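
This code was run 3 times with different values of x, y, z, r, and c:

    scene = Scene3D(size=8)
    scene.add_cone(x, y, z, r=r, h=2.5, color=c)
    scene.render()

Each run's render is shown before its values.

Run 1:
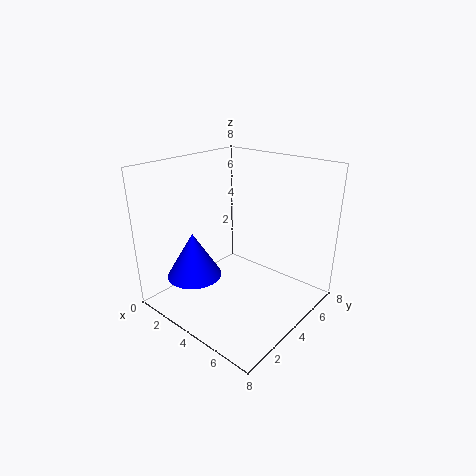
x = 2.5, y = 2, z = 2, r = 1.5, c = 'blue'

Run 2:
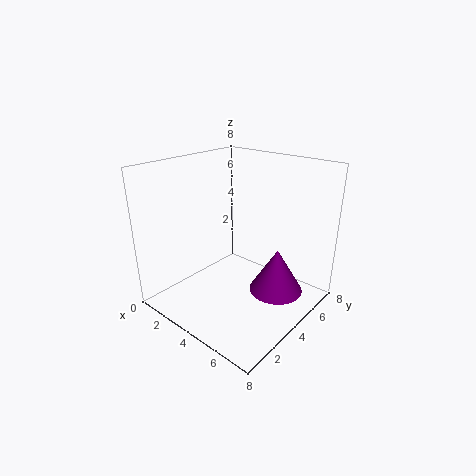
x = 6, y = 5, z = 1, r = 1.5, c = 'purple'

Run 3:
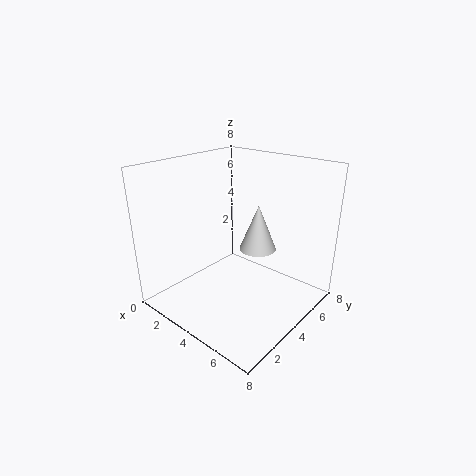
x = 5, y = 4.5, z = 3.5, r = 1, c = 'lightgray'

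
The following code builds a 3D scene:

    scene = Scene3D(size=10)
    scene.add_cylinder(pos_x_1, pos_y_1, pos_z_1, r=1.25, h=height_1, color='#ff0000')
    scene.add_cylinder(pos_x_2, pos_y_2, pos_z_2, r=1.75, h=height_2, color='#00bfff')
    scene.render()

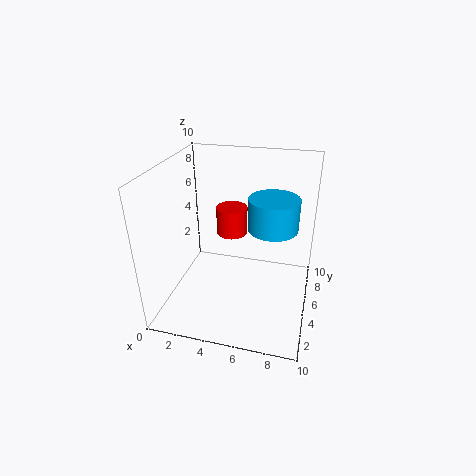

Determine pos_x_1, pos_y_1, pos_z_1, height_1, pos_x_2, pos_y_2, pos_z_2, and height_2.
pos_x_1 = 3.5; pos_y_1 = 8.75; pos_z_1 = 3.25; height_1 = 2.25; pos_x_2 = 7.25; pos_y_2 = 6; pos_z_2 = 5.5; height_2 = 2.25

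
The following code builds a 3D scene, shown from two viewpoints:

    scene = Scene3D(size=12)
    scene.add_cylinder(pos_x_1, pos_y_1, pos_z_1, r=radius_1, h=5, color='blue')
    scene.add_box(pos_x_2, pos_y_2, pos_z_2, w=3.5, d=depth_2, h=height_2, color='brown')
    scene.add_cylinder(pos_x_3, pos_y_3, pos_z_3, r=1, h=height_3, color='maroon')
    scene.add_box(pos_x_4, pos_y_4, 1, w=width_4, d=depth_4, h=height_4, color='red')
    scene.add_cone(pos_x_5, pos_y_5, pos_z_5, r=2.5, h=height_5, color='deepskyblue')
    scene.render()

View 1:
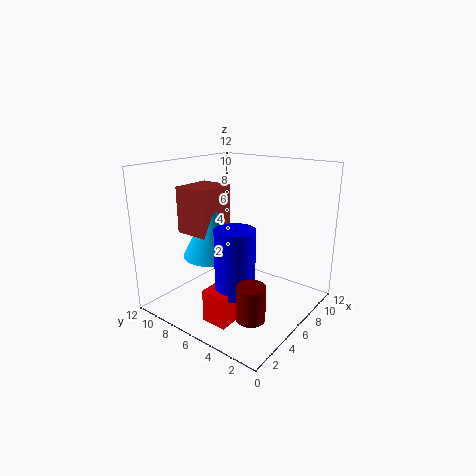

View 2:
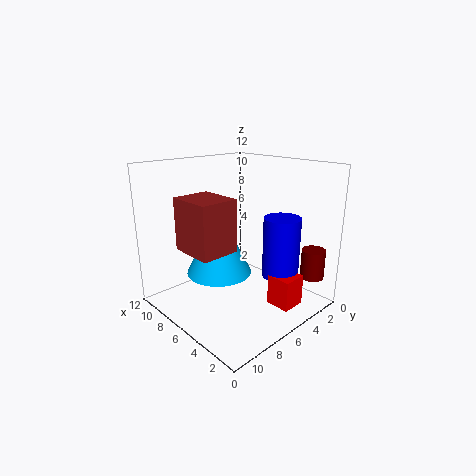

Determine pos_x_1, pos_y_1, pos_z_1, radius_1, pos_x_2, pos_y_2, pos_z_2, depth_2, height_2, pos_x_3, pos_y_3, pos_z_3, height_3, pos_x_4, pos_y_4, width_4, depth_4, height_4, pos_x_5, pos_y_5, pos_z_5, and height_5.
pos_x_1 = 3; pos_y_1 = 4; pos_z_1 = 3; radius_1 = 1.5; pos_x_2 = 4; pos_y_2 = 8; pos_z_2 = 6; depth_2 = 3; height_2 = 4; pos_x_3 = 1.5; pos_y_3 = 1.5; pos_z_3 = 2.5; height_3 = 2.5; pos_x_4 = 1; pos_y_4 = 3.5; width_4 = 2; depth_4 = 2; height_4 = 2.5; pos_x_5 = 5.5; pos_y_5 = 8.5; pos_z_5 = 4; height_5 = 5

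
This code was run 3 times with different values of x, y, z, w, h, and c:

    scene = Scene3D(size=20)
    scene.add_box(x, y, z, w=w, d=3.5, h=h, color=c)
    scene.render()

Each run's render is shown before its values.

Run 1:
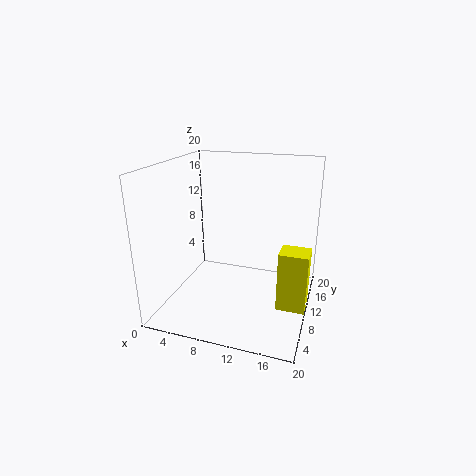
x = 16, y = 8.5, z = 0.5, w = 4, h = 8.5, c = 'yellow'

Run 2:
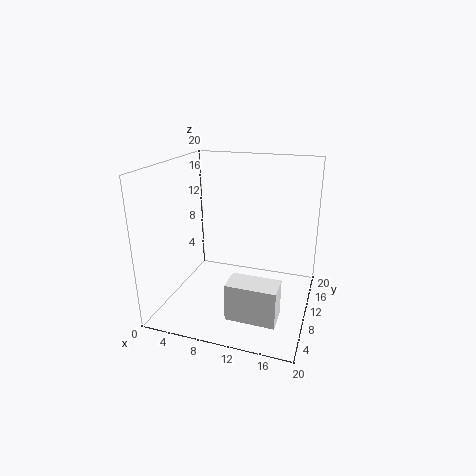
x = 10.5, y = 3, z = 1.5, w = 6.5, h = 5, c = 'white'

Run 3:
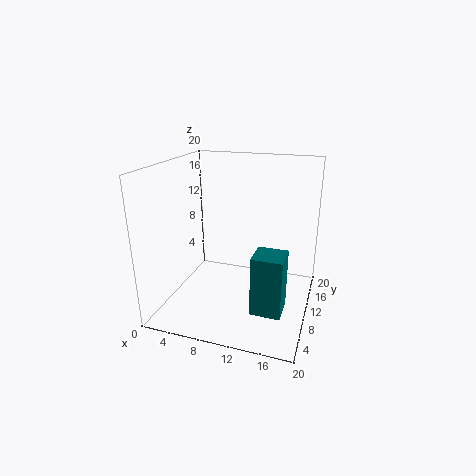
x = 14.5, y = 0.5, z = 5, w = 3.5, h = 7, c = 'teal'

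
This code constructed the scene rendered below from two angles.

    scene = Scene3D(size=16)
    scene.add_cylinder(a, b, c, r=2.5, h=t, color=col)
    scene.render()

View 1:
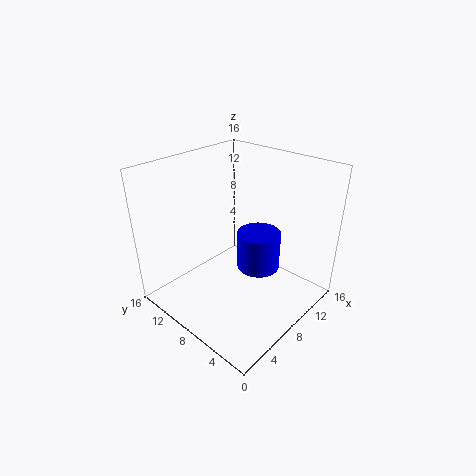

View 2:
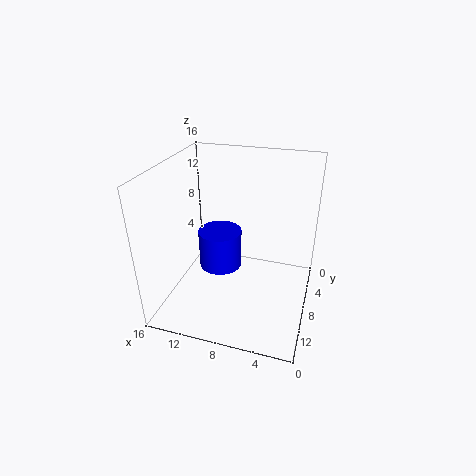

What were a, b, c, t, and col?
a = 10.5; b = 7; c = 3.5; t = 4.5; col = 'blue'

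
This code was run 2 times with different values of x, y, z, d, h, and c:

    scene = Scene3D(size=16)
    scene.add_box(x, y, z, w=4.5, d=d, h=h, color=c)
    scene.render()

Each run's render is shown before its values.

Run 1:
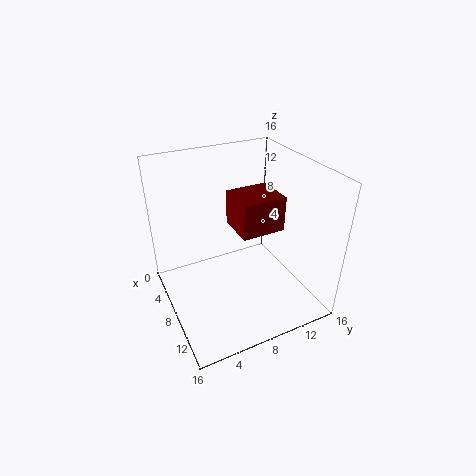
x = 5; y = 8; z = 8.5; d = 5; h = 4; c = 'maroon'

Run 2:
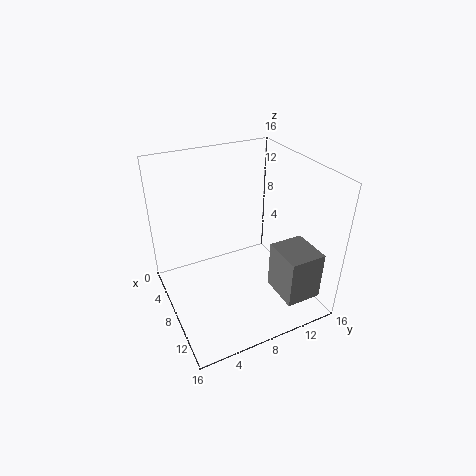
x = 10; y = 11; z = 2; d = 4; h = 5.5; c = 'gray'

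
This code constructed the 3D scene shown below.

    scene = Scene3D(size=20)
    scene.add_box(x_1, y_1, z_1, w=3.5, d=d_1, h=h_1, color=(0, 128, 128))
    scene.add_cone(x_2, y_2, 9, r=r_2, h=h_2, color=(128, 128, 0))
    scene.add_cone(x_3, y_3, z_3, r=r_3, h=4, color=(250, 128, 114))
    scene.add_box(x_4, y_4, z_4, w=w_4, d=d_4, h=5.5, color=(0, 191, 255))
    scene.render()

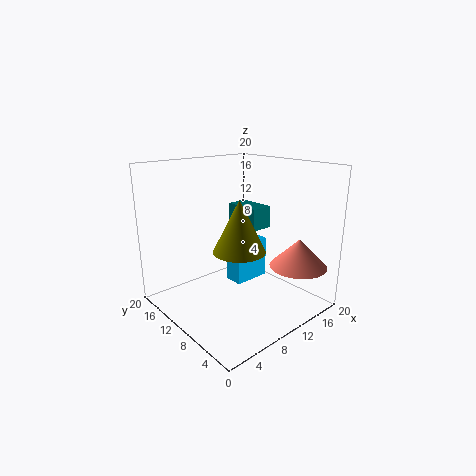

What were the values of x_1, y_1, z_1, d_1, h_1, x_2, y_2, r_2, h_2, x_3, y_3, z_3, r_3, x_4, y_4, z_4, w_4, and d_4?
x_1 = 15.5; y_1 = 12.5; z_1 = 9; d_1 = 6; h_1 = 3.5; x_2 = 8.5; y_2 = 8; r_2 = 3.5; h_2 = 7; x_3 = 16; y_3 = 4; z_3 = 6; r_3 = 4; x_4 = 8; y_4 = 7.5; z_4 = 4.5; w_4 = 5; d_4 = 2.5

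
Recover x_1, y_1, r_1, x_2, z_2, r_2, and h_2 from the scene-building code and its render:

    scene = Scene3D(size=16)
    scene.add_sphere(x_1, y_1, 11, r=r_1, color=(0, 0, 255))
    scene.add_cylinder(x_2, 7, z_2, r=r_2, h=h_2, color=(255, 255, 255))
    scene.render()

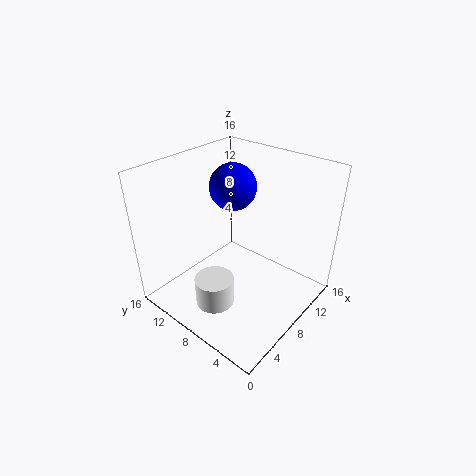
x_1 = 13, y_1 = 13, r_1 = 3, x_2 = 3, z_2 = 3, r_2 = 2, h_2 = 3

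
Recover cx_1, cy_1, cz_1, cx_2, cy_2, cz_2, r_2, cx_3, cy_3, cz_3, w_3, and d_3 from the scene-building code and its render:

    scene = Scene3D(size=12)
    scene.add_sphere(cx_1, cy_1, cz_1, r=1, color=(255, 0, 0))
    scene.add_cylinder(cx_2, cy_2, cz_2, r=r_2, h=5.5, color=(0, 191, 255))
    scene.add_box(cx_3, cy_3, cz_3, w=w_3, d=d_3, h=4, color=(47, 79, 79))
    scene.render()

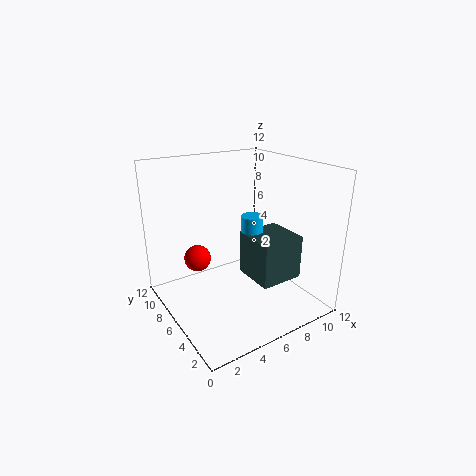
cx_1 = 2, cy_1 = 5.5, cz_1 = 5.5, cx_2 = 8.5, cy_2 = 7.5, cz_2 = 1.5, r_2 = 1, cx_3 = 7.5, cy_3 = 4, cz_3 = 1.5, w_3 = 4, d_3 = 4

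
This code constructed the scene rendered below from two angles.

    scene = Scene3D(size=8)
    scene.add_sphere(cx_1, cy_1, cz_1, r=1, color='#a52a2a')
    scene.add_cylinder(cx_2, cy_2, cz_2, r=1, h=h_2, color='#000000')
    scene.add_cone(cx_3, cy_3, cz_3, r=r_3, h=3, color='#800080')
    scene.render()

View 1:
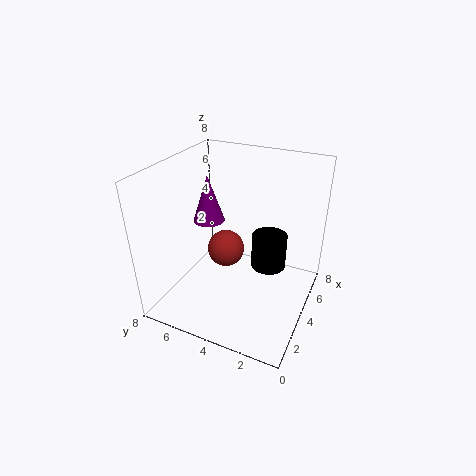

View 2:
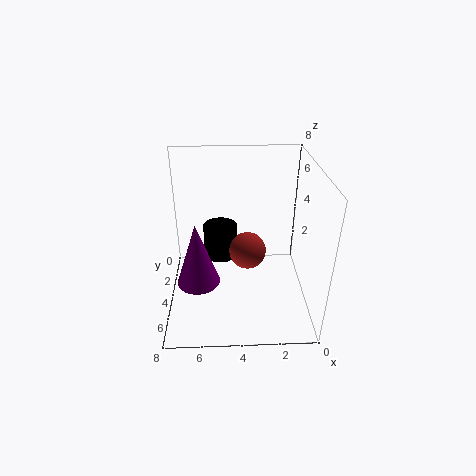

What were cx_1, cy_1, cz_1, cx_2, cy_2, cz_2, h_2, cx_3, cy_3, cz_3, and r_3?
cx_1 = 3.5, cy_1 = 4.5, cz_1 = 3.5, cx_2 = 5, cy_2 = 2.5, cz_2 = 2, h_2 = 2, cx_3 = 6, cy_3 = 7, cz_3 = 3.5, r_3 = 1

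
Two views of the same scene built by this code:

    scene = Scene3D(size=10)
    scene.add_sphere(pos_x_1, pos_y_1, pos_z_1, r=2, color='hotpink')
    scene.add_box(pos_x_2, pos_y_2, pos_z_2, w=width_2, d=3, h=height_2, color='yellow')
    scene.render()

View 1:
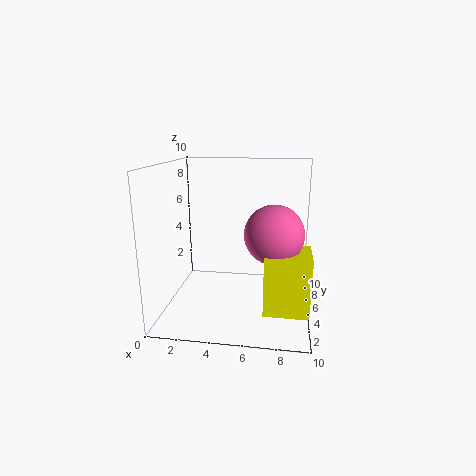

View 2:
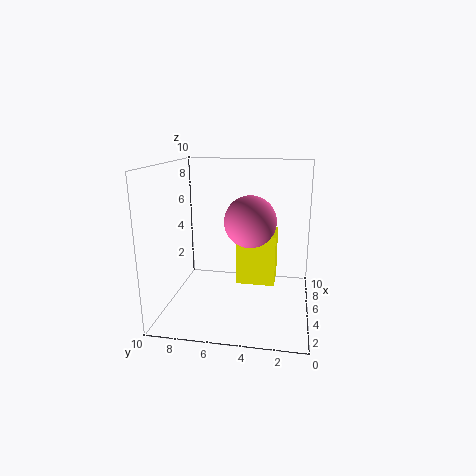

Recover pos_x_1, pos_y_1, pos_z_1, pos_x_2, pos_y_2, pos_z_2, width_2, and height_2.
pos_x_1 = 7.5
pos_y_1 = 4.5
pos_z_1 = 5.5
pos_x_2 = 7
pos_y_2 = 2.5
pos_z_2 = 0.5
width_2 = 3
height_2 = 4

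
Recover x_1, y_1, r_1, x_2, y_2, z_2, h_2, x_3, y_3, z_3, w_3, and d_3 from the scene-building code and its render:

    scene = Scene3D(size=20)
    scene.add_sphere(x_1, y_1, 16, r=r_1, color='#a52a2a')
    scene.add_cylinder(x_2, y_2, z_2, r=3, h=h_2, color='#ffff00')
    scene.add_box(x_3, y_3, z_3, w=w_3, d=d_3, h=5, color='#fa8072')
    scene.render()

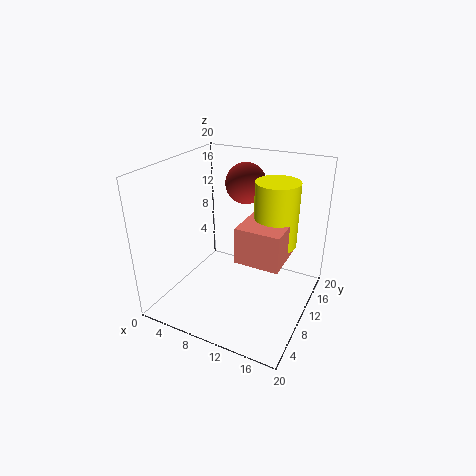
x_1 = 8.5, y_1 = 15.5, r_1 = 3, x_2 = 14.5, y_2 = 12.5, z_2 = 9, h_2 = 9, x_3 = 11, y_3 = 7, z_3 = 8, w_3 = 6, d_3 = 6.5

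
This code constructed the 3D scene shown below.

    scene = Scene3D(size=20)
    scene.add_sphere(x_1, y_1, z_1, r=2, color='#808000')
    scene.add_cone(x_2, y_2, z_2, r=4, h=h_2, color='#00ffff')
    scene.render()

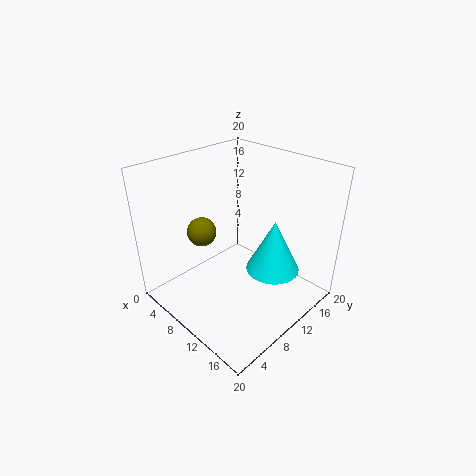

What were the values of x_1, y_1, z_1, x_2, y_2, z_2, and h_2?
x_1 = 6.5
y_1 = 6.5
z_1 = 11
x_2 = 12.5
y_2 = 15
z_2 = 3.5
h_2 = 8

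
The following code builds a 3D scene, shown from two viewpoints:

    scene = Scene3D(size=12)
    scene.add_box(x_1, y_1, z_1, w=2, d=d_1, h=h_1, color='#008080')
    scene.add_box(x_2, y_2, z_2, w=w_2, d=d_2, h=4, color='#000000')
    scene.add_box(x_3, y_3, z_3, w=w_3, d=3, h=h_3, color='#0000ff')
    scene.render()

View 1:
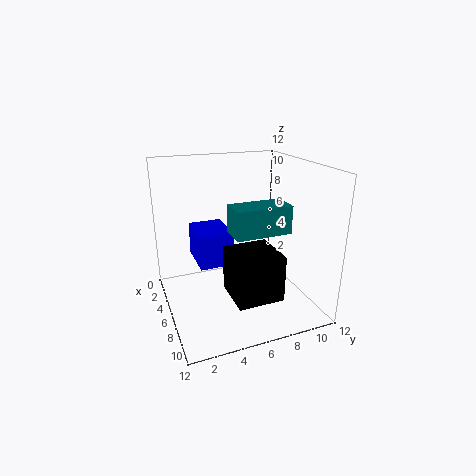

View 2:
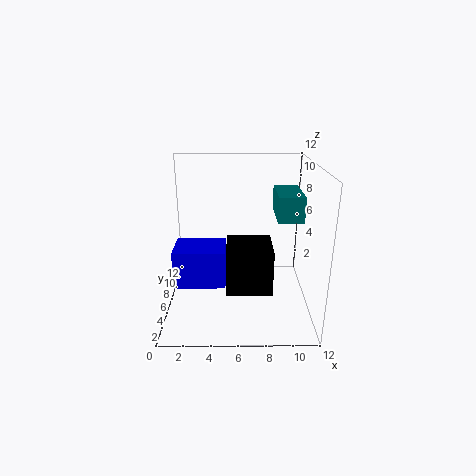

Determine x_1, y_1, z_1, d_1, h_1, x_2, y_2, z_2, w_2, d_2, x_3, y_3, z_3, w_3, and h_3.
x_1 = 9; y_1 = 4; z_1 = 8; d_1 = 4; h_1 = 2; x_2 = 5; y_2 = 5; z_2 = 1; w_2 = 4; d_2 = 4; x_3 = 1; y_3 = 3; z_3 = 3; w_3 = 4; h_3 = 3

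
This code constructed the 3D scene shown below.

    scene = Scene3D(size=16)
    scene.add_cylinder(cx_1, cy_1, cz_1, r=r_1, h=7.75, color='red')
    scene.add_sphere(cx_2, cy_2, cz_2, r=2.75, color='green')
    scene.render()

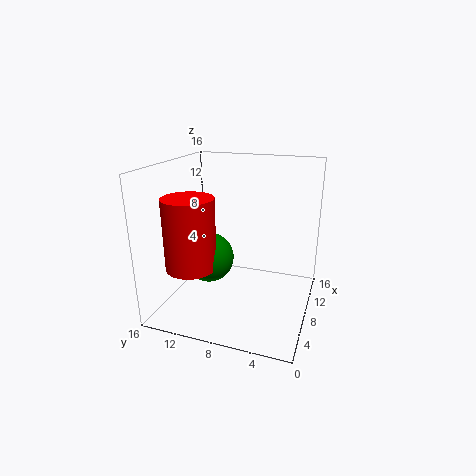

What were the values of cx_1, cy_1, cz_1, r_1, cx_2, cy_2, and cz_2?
cx_1 = 4.75, cy_1 = 12.25, cz_1 = 5.25, r_1 = 2.75, cx_2 = 6.75, cy_2 = 11, cz_2 = 5.75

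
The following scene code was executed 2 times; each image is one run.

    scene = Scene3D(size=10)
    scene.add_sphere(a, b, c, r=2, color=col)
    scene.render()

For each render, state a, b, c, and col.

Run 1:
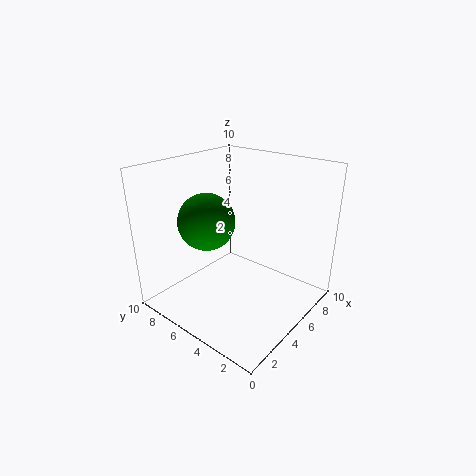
a = 4
b = 7
c = 6
col = 'green'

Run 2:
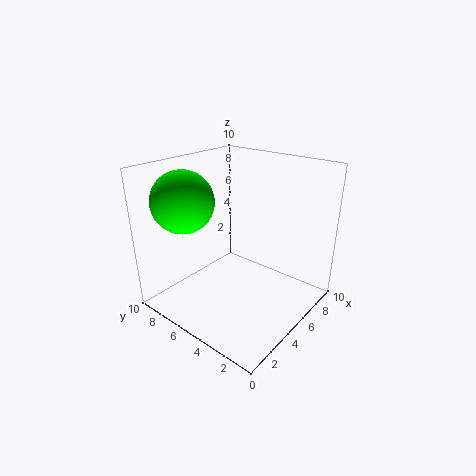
a = 2
b = 7
c = 8
col = 'lime'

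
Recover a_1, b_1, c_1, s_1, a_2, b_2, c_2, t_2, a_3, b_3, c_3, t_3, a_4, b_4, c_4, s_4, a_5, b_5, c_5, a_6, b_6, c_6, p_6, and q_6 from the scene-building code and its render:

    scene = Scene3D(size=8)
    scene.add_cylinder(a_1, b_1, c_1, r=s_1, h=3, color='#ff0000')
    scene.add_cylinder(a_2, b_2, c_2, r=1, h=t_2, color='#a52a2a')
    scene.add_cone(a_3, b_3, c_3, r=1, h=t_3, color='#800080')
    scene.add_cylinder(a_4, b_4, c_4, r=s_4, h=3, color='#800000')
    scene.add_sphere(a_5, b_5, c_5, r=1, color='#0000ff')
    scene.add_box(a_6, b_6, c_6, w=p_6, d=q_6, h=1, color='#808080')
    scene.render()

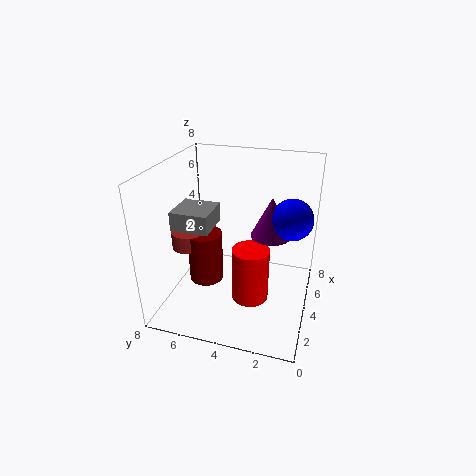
a_1 = 3
b_1 = 3
c_1 = 1
s_1 = 1
a_2 = 4
b_2 = 7
c_2 = 3
t_2 = 1
a_3 = 3
b_3 = 2
c_3 = 5
t_3 = 2
a_4 = 4
b_4 = 6
c_4 = 1
s_4 = 1
a_5 = 3
b_5 = 1
c_5 = 6
a_6 = 2
b_6 = 5
c_6 = 5
p_6 = 2
q_6 = 2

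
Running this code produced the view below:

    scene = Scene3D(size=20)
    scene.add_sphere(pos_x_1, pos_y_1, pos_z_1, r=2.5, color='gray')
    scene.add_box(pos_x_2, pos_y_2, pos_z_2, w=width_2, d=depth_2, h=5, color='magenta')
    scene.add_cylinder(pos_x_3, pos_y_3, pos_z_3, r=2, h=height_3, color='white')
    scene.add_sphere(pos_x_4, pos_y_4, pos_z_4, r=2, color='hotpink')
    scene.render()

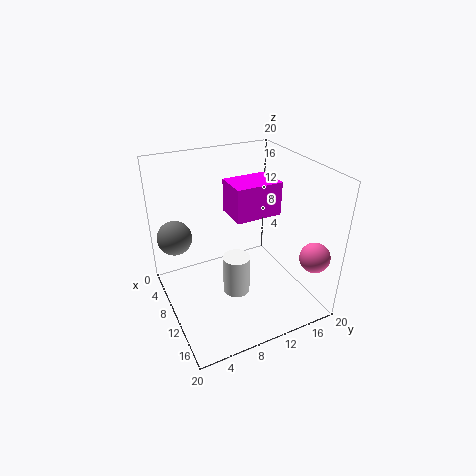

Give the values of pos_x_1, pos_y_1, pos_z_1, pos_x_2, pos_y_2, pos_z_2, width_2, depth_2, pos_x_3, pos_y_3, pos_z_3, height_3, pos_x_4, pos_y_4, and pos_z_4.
pos_x_1 = 4.5
pos_y_1 = 2.5
pos_z_1 = 9
pos_x_2 = 4
pos_y_2 = 10.5
pos_z_2 = 11.5
width_2 = 5
depth_2 = 7
pos_x_3 = 9.5
pos_y_3 = 10
pos_z_3 = 0.5
height_3 = 6
pos_x_4 = 17.5
pos_y_4 = 17.5
pos_z_4 = 9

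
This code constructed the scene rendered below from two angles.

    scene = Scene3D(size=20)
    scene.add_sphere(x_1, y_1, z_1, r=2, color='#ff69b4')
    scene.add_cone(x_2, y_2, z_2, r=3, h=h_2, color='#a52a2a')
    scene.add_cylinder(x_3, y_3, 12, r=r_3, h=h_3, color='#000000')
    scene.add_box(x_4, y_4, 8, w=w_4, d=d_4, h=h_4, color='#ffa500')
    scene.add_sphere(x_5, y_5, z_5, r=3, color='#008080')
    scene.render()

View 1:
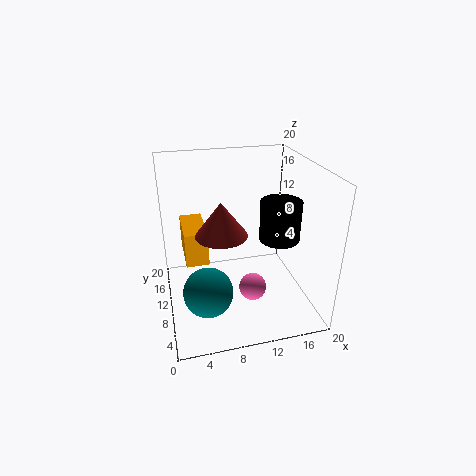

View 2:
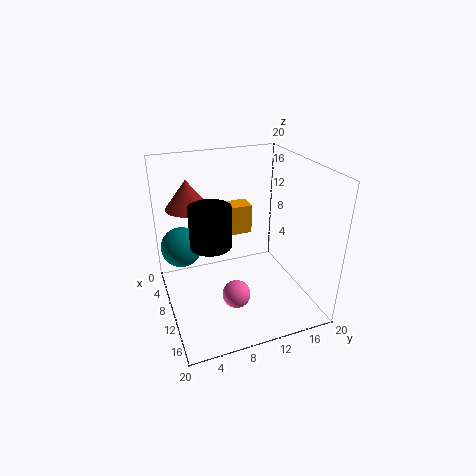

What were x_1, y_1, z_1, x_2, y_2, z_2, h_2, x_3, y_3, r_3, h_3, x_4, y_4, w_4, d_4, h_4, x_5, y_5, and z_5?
x_1 = 12
y_1 = 9
z_1 = 2
x_2 = 6.5
y_2 = 4
z_2 = 14
h_2 = 4
x_3 = 14
y_3 = 5
r_3 = 2.5
h_3 = 5
x_4 = 2.5
y_4 = 7.5
w_4 = 3
d_4 = 6.5
h_4 = 4.5
x_5 = 4.5
y_5 = 3
z_5 = 7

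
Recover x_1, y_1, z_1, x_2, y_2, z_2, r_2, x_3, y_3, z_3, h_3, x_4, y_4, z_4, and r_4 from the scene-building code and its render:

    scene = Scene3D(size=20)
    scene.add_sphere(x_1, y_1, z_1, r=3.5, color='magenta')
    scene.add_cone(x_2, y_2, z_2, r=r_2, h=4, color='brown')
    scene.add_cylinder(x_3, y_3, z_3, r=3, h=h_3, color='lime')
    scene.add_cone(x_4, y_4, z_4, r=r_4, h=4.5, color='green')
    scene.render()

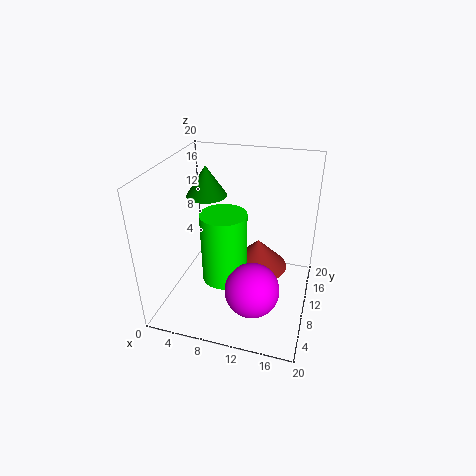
x_1 = 13.5, y_1 = 4.5, z_1 = 6, x_2 = 13, y_2 = 9.5, z_2 = 6.5, r_2 = 4, x_3 = 9, y_3 = 7, z_3 = 5.5, h_3 = 9.5, x_4 = 4, y_4 = 14, z_4 = 14, r_4 = 3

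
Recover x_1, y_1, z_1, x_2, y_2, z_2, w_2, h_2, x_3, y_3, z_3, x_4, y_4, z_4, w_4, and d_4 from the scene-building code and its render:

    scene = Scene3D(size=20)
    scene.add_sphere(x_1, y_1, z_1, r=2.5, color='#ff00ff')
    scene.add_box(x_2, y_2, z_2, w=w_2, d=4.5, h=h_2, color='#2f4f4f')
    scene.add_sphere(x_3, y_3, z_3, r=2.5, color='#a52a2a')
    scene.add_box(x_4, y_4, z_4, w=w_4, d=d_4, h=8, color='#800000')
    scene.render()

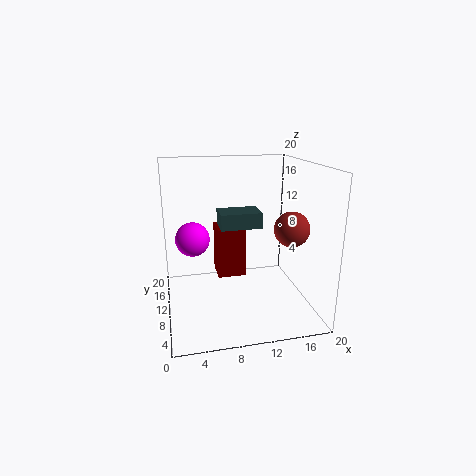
x_1 = 4, y_1 = 13.5, z_1 = 9, x_2 = 8.5, y_2 = 14.5, z_2 = 9.5, w_2 = 6.5, h_2 = 2.5, x_3 = 17.5, y_3 = 9, z_3 = 11, x_4 = 8, y_4 = 15, z_4 = 1.5, w_4 = 4.5, d_4 = 4.5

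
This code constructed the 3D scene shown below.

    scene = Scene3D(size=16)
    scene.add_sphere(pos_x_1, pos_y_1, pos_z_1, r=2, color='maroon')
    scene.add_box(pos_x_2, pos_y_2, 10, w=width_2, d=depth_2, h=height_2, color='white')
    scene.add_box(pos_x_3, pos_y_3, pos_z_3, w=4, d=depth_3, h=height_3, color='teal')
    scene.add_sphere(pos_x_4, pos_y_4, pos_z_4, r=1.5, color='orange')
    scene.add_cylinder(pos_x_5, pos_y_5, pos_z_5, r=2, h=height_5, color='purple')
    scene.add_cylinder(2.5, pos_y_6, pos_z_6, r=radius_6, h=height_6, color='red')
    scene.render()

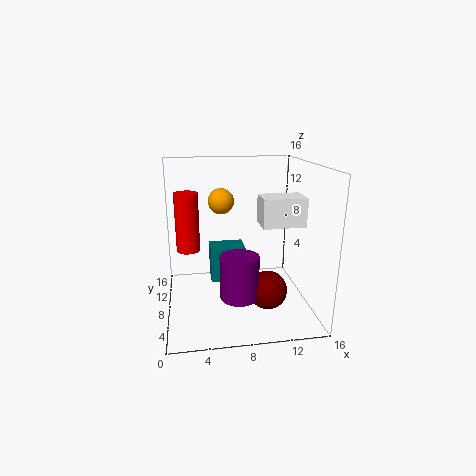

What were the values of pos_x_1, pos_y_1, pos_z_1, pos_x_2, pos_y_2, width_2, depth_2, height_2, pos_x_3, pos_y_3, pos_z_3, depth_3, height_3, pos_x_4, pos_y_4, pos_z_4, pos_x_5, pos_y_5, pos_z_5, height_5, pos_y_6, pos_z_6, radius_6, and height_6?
pos_x_1 = 10.5
pos_y_1 = 4
pos_z_1 = 3.5
pos_x_2 = 10
pos_y_2 = 4.5
width_2 = 4.5
depth_2 = 3
height_2 = 3
pos_x_3 = 5
pos_y_3 = 8.5
pos_z_3 = 2.5
depth_3 = 3
height_3 = 4
pos_x_4 = 6.5
pos_y_4 = 11
pos_z_4 = 11.5
pos_x_5 = 7.5
pos_y_5 = 4
pos_z_5 = 3
height_5 = 4.5
pos_y_6 = 14
pos_z_6 = 4.5
radius_6 = 1.5
height_6 = 7.5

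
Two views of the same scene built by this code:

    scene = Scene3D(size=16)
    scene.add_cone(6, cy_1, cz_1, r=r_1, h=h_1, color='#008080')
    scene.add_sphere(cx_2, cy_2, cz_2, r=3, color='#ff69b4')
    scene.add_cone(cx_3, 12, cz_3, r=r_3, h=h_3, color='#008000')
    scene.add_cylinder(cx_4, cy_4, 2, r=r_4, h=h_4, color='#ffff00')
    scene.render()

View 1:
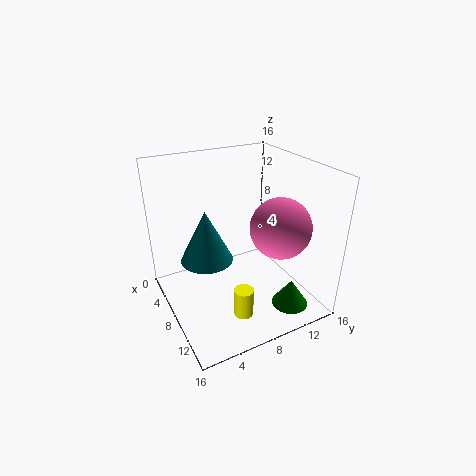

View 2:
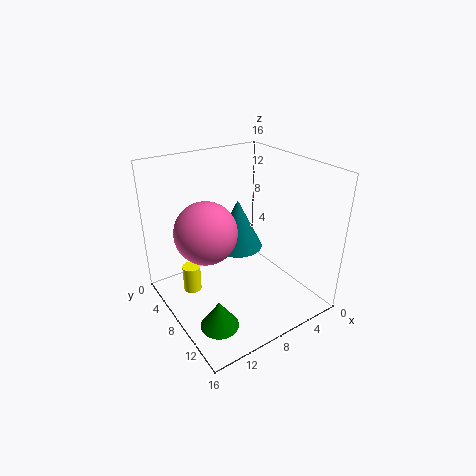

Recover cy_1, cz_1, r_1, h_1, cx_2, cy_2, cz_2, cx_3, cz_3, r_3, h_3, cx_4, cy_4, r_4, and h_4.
cy_1 = 5, cz_1 = 5, r_1 = 3, h_1 = 6, cx_2 = 13, cy_2 = 10, cz_2 = 11, cx_3 = 13, cz_3 = 1, r_3 = 2, h_3 = 3, cx_4 = 13, cy_4 = 6, r_4 = 1, h_4 = 3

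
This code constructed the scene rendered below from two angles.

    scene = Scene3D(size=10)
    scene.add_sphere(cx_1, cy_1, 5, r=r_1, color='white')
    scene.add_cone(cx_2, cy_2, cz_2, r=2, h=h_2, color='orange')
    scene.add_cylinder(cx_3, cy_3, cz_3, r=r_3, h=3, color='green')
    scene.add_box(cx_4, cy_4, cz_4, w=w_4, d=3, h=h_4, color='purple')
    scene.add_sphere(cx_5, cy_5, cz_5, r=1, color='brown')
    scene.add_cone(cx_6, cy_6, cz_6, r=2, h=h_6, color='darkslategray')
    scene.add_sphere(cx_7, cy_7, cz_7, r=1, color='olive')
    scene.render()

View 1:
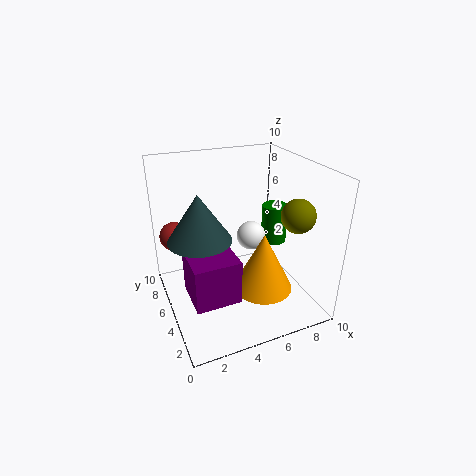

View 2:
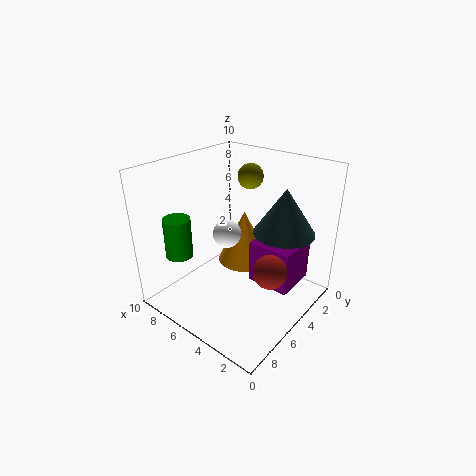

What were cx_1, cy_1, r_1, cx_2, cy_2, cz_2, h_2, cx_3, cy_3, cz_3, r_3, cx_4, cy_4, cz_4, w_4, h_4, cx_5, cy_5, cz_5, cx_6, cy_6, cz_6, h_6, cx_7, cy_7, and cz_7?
cx_1 = 6
cy_1 = 5
r_1 = 1
cx_2 = 6
cy_2 = 3
cz_2 = 2
h_2 = 4
cx_3 = 9
cy_3 = 7
cz_3 = 3
r_3 = 1
cx_4 = 1
cy_4 = 2
cz_4 = 2
w_4 = 3
h_4 = 3
cx_5 = 1
cy_5 = 7
cz_5 = 5
cx_6 = 2
cy_6 = 4
cz_6 = 6
h_6 = 3
cx_7 = 7
cy_7 = 1
cz_7 = 8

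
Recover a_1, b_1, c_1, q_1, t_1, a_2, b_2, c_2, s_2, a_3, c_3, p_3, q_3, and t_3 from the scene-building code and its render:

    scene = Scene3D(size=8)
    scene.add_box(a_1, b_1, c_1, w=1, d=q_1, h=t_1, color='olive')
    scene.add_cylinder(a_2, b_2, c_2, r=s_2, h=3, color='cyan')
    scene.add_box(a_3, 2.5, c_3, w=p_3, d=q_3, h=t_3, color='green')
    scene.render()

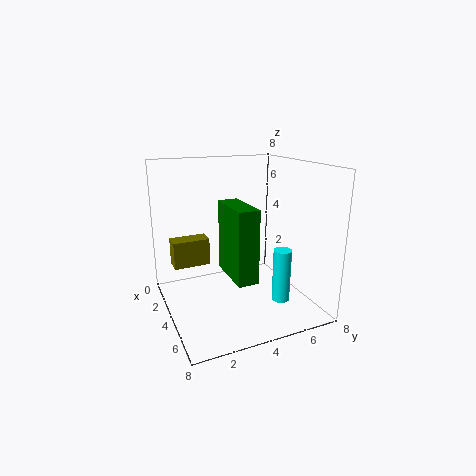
a_1 = 2.5
b_1 = 0.5
c_1 = 2.5
q_1 = 2
t_1 = 1.5
a_2 = 5.5
b_2 = 6
c_2 = 0.5
s_2 = 0.5
a_3 = 5
c_3 = 3
p_3 = 2.5
q_3 = 1
t_3 = 3.5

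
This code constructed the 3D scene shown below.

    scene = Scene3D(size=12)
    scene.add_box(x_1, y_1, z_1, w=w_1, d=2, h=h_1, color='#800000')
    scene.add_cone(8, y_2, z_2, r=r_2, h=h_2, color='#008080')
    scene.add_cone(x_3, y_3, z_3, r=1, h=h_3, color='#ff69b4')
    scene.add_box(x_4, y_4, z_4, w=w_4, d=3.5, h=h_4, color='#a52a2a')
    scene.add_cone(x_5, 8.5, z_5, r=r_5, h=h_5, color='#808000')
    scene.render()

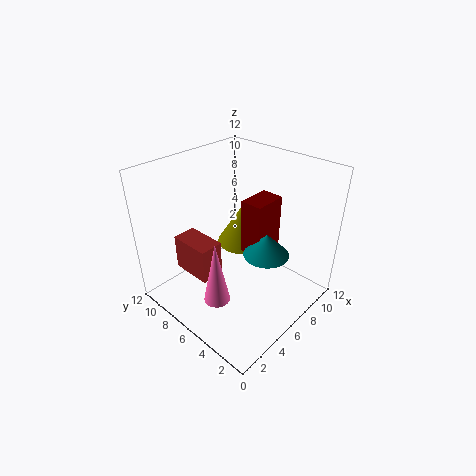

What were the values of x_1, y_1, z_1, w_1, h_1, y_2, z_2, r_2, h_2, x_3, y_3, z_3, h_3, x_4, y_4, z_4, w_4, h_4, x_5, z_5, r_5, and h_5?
x_1 = 7.5, y_1 = 5, z_1 = 3.5, w_1 = 3, h_1 = 5, y_2 = 4.5, z_2 = 4, r_2 = 2, h_2 = 2, x_3 = 2, y_3 = 4.5, z_3 = 3, h_3 = 5, x_4 = 2.5, y_4 = 6.5, z_4 = 3, w_4 = 2, h_4 = 3, x_5 = 9.5, z_5 = 3, r_5 = 2.5, h_5 = 4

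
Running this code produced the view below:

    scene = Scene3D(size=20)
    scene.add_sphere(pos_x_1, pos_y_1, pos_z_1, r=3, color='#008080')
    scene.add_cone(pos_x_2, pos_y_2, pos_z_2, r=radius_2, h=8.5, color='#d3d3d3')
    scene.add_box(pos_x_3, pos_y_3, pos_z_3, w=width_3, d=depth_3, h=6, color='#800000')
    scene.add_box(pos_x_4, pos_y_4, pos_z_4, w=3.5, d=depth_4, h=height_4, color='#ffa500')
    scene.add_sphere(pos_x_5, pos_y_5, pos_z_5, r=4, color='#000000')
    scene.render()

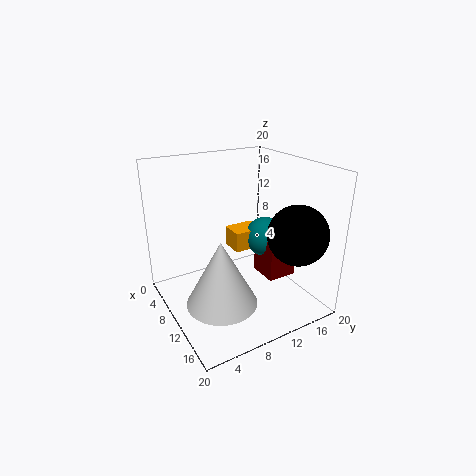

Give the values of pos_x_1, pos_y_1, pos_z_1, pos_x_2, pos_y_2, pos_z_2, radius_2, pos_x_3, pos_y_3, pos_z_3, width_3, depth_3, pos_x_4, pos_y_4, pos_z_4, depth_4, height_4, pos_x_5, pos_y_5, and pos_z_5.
pos_x_1 = 8, pos_y_1 = 16, pos_z_1 = 8, pos_x_2 = 14.5, pos_y_2 = 5, pos_z_2 = 4, radius_2 = 4.5, pos_x_3 = 7.5, pos_y_3 = 14.5, pos_z_3 = 2.5, width_3 = 4.5, depth_3 = 4.5, pos_x_4 = 4.5, pos_y_4 = 11, pos_z_4 = 6.5, depth_4 = 4.5, height_4 = 3, pos_x_5 = 16, pos_y_5 = 15.5, pos_z_5 = 11.5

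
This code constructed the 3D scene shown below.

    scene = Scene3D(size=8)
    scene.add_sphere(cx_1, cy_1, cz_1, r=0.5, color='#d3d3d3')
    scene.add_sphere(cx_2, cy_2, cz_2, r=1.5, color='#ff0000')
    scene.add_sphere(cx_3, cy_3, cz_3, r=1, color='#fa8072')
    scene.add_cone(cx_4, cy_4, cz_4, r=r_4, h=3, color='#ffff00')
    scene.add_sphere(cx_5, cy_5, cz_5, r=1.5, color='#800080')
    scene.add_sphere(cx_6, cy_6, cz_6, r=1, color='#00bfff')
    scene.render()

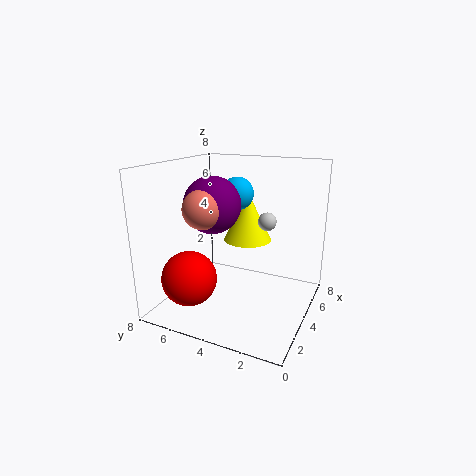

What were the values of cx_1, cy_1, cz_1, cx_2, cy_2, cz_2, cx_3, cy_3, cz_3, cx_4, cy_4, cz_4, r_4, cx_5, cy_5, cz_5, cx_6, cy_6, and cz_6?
cx_1 = 4.5, cy_1 = 2.5, cz_1 = 5, cx_2 = 2, cy_2 = 6, cz_2 = 2, cx_3 = 2, cy_3 = 5, cz_3 = 6, cx_4 = 6.5, cy_4 = 4.5, cz_4 = 3, r_4 = 1.5, cx_5 = 3, cy_5 = 5, cz_5 = 6, cx_6 = 6, cy_6 = 5, cz_6 = 6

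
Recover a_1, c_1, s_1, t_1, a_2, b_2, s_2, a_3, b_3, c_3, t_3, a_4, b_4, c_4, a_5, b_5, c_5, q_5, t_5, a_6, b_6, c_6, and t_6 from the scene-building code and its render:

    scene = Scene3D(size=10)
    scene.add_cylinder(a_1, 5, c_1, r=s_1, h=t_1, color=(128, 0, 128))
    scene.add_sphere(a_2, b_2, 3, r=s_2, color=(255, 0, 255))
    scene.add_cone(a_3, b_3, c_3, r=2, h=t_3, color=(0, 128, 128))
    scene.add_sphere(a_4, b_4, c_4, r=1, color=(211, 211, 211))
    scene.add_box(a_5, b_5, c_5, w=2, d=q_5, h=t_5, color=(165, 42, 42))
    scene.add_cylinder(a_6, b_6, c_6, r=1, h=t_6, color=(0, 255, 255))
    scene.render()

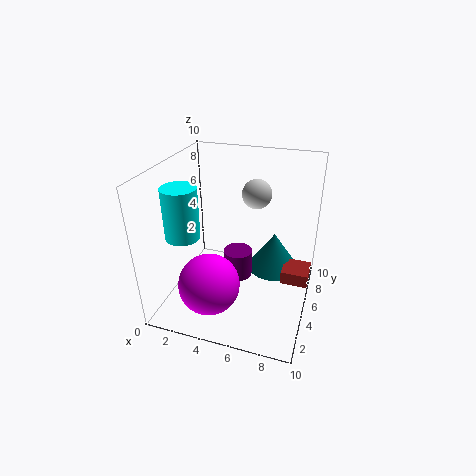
a_1 = 5; c_1 = 2; s_1 = 1; t_1 = 2; a_2 = 4; b_2 = 2; s_2 = 2; a_3 = 7; b_3 = 8; c_3 = 1; t_3 = 3; a_4 = 6; b_4 = 6; c_4 = 8; a_5 = 8; b_5 = 6; c_5 = 1; q_5 = 2; t_5 = 1; a_6 = 3; b_6 = 1; c_6 = 7; t_6 = 3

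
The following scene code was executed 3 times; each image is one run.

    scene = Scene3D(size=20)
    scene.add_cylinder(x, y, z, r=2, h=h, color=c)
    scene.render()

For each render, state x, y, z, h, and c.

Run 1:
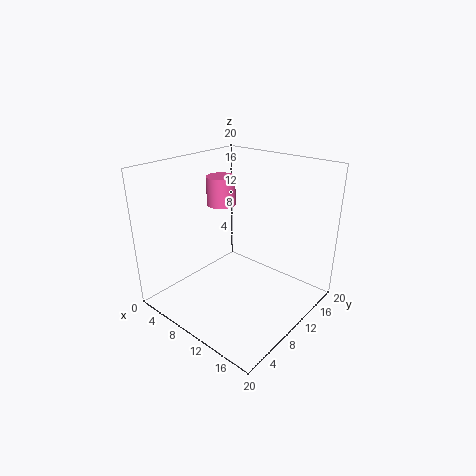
x = 6.5, y = 10.5, z = 14, h = 4, c = 'hotpink'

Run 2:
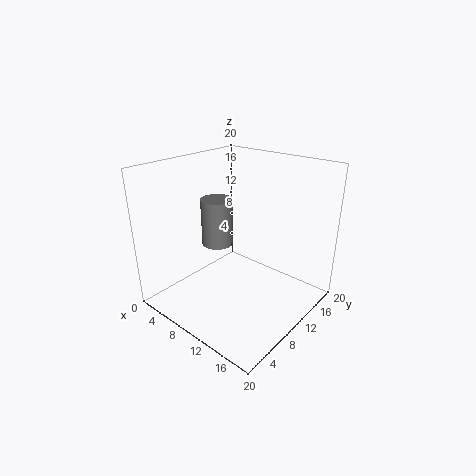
x = 9.5, y = 6.5, z = 10.5, h = 6, c = 'gray'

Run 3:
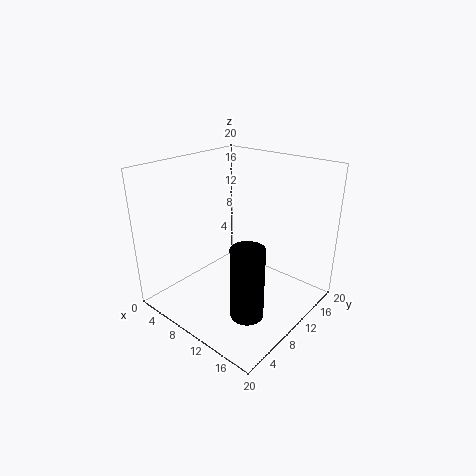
x = 16.5, y = 4, z = 4, h = 9, c = 'black'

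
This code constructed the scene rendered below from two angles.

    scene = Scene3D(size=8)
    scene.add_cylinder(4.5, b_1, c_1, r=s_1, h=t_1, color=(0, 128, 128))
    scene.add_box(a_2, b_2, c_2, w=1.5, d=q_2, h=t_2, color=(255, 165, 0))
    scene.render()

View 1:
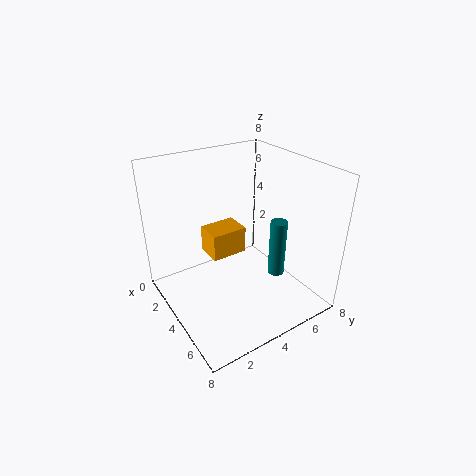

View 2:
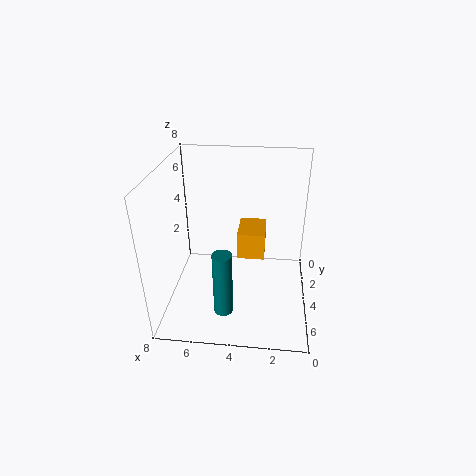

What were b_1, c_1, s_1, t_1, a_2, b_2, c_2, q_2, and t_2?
b_1 = 6.5, c_1 = 1, s_1 = 0.5, t_1 = 3.5, a_2 = 2.5, b_2 = 2.5, c_2 = 3, q_2 = 2, t_2 = 1.5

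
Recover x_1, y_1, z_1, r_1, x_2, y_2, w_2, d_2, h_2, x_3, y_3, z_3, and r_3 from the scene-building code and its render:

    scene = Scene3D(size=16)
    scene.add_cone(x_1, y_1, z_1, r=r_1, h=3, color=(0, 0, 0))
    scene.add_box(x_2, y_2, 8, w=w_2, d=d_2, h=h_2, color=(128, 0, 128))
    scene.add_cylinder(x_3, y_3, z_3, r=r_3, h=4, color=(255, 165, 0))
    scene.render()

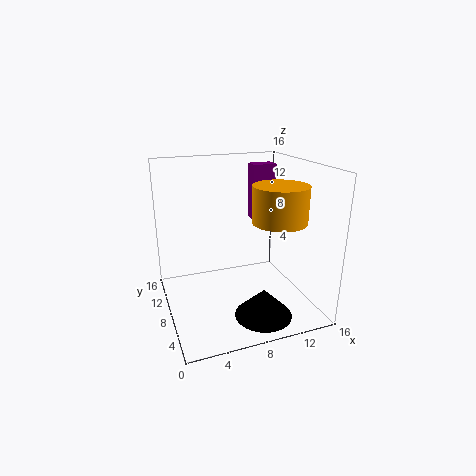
x_1 = 9, y_1 = 3, z_1 = 1, r_1 = 3, x_2 = 12, y_2 = 13, w_2 = 3, d_2 = 2, h_2 = 7, x_3 = 12, y_3 = 6, z_3 = 10, r_3 = 3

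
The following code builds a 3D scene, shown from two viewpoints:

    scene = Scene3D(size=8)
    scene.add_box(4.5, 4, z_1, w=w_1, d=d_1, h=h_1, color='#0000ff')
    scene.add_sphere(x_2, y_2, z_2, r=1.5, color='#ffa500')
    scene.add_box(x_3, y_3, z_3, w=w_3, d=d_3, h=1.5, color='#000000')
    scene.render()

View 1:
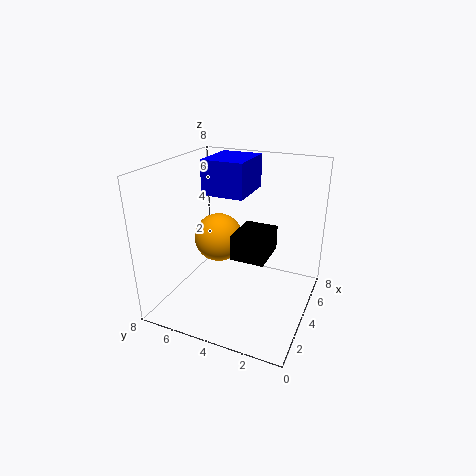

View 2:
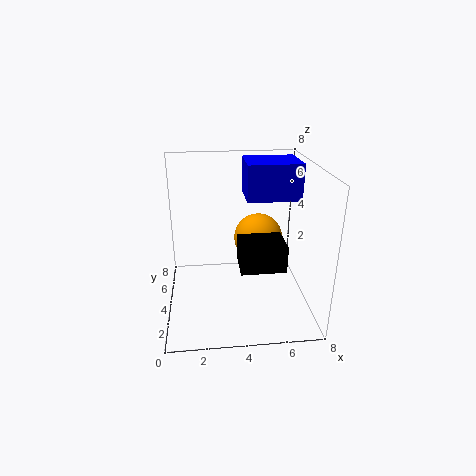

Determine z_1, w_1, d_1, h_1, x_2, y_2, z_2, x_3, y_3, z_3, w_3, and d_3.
z_1 = 6
w_1 = 3
d_1 = 2.5
h_1 = 2
x_2 = 5.5
y_2 = 6
z_2 = 3
x_3 = 4
y_3 = 2.5
z_3 = 2.5
w_3 = 2.5
d_3 = 2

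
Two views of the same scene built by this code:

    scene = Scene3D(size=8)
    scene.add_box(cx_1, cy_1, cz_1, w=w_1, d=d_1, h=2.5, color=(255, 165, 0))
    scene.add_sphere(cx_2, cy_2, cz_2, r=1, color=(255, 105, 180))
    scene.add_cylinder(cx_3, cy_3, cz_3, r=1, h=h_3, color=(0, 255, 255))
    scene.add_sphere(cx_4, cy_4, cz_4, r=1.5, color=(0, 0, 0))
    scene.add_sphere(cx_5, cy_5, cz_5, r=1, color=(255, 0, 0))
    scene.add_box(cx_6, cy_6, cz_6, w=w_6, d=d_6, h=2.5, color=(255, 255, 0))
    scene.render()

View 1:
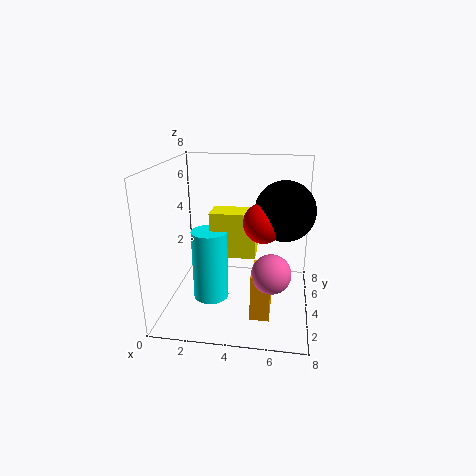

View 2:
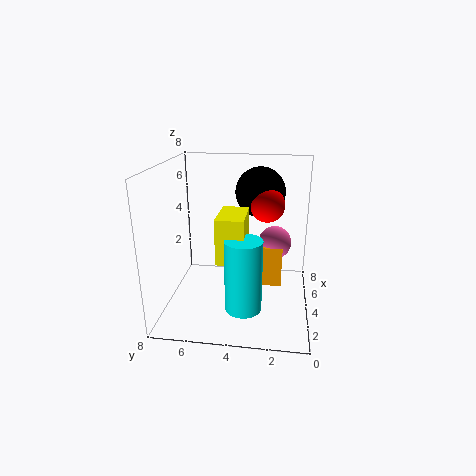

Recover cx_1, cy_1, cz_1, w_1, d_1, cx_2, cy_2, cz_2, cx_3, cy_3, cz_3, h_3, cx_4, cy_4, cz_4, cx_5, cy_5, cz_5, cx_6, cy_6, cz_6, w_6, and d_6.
cx_1 = 5; cy_1 = 1.5; cz_1 = 0.5; w_1 = 1; d_1 = 2; cx_2 = 6; cy_2 = 2; cz_2 = 3; cx_3 = 2.5; cy_3 = 3.5; cz_3 = 0.5; h_3 = 4; cx_4 = 6.5; cy_4 = 3; cz_4 = 6; cx_5 = 5.5; cy_5 = 2.5; cz_5 = 5.5; cx_6 = 2.5; cy_6 = 3.5; cz_6 = 3; w_6 = 2.5; d_6 = 1.5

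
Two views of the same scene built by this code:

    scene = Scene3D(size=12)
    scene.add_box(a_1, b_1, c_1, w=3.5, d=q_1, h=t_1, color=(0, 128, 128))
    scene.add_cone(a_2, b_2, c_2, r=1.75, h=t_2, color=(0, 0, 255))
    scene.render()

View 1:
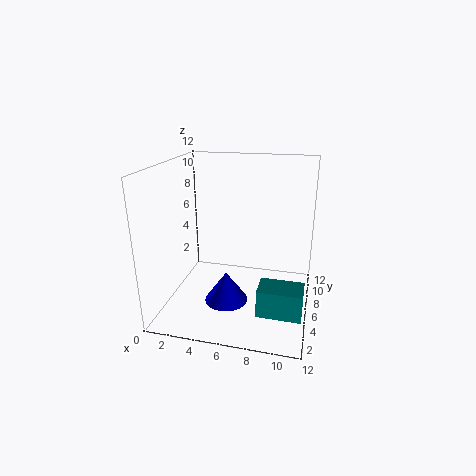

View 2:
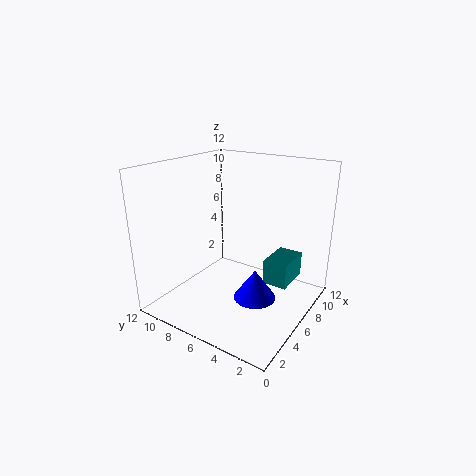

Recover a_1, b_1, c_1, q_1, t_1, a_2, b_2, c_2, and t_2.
a_1 = 8.25; b_1 = 2.5; c_1 = 1; q_1 = 2.25; t_1 = 2.25; a_2 = 5.5; b_2 = 4; c_2 = 1.25; t_2 = 2.5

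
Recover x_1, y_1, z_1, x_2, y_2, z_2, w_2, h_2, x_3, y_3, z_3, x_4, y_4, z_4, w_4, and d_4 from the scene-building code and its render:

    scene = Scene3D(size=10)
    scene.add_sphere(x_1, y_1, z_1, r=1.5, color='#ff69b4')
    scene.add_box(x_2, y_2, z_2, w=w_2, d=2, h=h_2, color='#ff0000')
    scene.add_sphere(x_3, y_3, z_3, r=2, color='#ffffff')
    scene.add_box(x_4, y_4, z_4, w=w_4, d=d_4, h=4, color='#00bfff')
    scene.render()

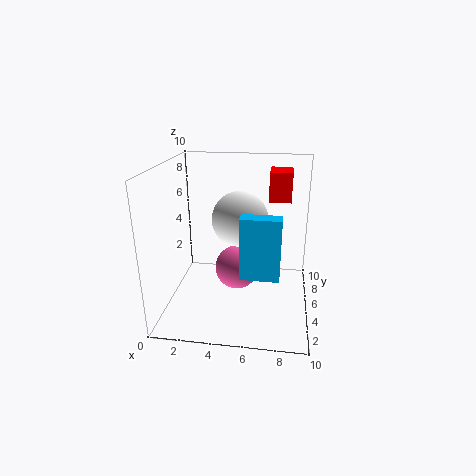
x_1 = 5
y_1 = 4.5
z_1 = 3
x_2 = 7
y_2 = 5.5
z_2 = 7.5
w_2 = 1.5
h_2 = 2
x_3 = 5
y_3 = 6
z_3 = 6
x_4 = 5.5
y_4 = 2
z_4 = 3.5
w_4 = 2.5
d_4 = 1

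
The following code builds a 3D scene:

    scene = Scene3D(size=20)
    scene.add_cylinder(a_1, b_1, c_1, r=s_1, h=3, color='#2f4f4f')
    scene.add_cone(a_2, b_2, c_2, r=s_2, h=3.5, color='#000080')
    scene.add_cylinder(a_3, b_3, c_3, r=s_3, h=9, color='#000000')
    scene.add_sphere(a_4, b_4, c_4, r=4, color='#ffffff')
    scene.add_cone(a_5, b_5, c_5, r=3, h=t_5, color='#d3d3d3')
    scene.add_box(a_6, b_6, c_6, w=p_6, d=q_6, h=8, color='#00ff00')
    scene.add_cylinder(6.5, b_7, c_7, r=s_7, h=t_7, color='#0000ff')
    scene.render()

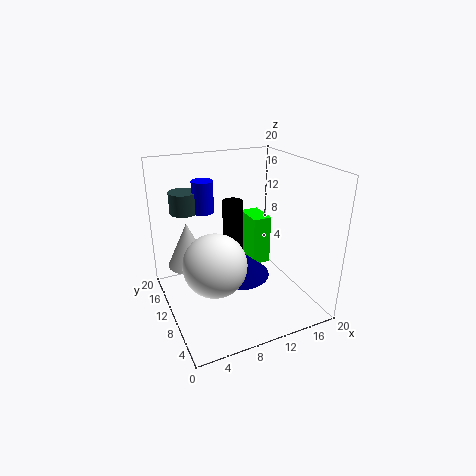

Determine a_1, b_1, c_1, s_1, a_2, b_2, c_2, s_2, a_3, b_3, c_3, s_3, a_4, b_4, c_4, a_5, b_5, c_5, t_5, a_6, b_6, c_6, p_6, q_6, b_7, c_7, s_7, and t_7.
a_1 = 4; b_1 = 15; c_1 = 13; s_1 = 2; a_2 = 9; b_2 = 7.5; c_2 = 6; s_2 = 4; a_3 = 11; b_3 = 14; c_3 = 5; s_3 = 1.5; a_4 = 5; b_4 = 6; c_4 = 9; a_5 = 4; b_5 = 14.5; c_5 = 5; t_5 = 6.5; a_6 = 15; b_6 = 14.5; c_6 = 2; p_6 = 3; q_6 = 5; b_7 = 14; c_7 = 13; s_7 = 1.5; t_7 = 4.5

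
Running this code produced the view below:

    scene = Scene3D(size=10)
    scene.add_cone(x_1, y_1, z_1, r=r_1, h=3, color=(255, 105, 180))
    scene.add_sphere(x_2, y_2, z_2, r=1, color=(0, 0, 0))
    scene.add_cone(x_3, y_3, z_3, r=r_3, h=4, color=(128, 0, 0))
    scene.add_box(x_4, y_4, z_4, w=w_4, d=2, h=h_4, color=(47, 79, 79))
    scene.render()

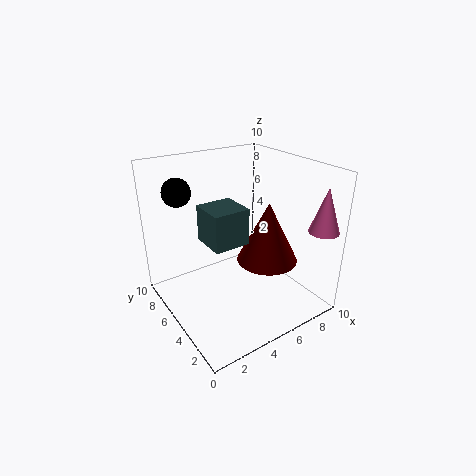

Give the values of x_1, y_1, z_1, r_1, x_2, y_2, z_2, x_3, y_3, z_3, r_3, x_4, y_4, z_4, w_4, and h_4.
x_1 = 9
y_1 = 1
z_1 = 6
r_1 = 1
x_2 = 2
y_2 = 8
z_2 = 8
x_3 = 6
y_3 = 3
z_3 = 4
r_3 = 2
x_4 = 1
y_4 = 1
z_4 = 7
w_4 = 2
h_4 = 2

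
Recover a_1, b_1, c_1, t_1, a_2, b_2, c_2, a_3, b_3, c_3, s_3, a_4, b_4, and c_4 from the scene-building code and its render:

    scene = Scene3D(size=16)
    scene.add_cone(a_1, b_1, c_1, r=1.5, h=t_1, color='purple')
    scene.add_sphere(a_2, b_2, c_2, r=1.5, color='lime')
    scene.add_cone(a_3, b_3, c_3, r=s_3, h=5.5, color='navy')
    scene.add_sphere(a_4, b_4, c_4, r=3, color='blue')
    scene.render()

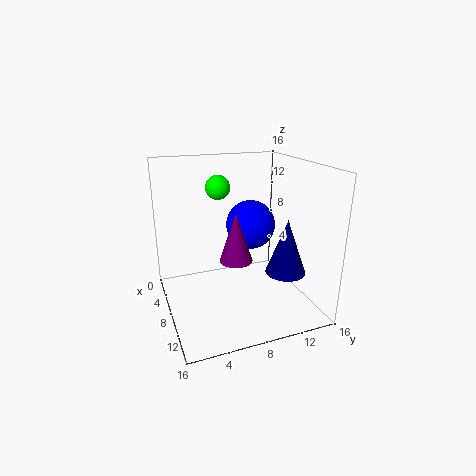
a_1 = 14
b_1 = 5.5
c_1 = 8.5
t_1 = 4.5
a_2 = 2.5
b_2 = 7.5
c_2 = 12.5
a_3 = 13.5
b_3 = 11
c_3 = 6
s_3 = 2
a_4 = 4.5
b_4 = 11
c_4 = 8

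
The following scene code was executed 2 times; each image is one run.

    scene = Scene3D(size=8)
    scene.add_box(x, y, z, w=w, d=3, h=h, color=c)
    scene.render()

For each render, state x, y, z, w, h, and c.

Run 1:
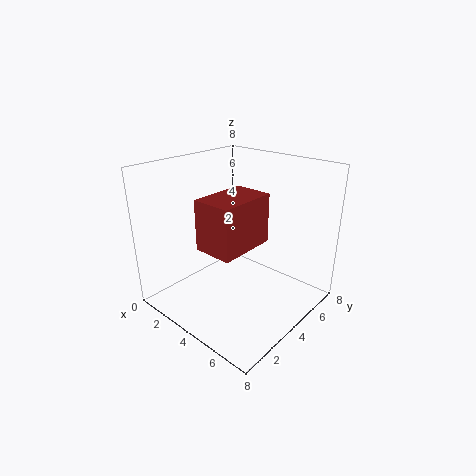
x = 4; y = 1; z = 4.5; w = 2; h = 2.5; c = 'brown'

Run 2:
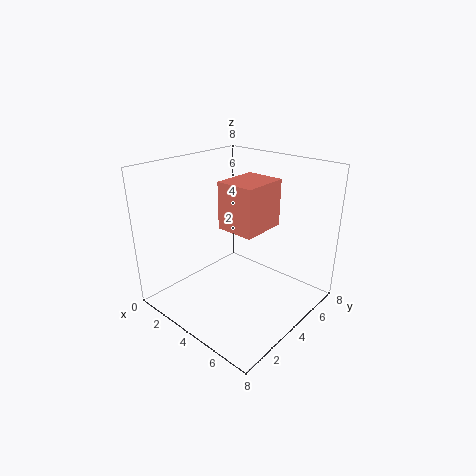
x = 1.5; y = 5; z = 3.5; w = 2.5; h = 3; c = 'salmon'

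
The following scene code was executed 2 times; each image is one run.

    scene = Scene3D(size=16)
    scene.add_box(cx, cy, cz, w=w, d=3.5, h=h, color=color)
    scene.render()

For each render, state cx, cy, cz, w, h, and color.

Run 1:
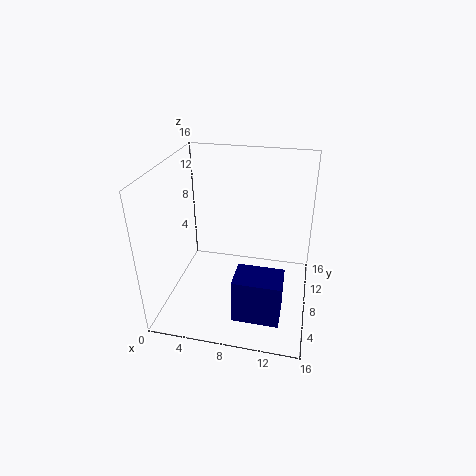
cx = 8.5
cy = 2.5
cz = 1
w = 5
h = 5
color = 'navy'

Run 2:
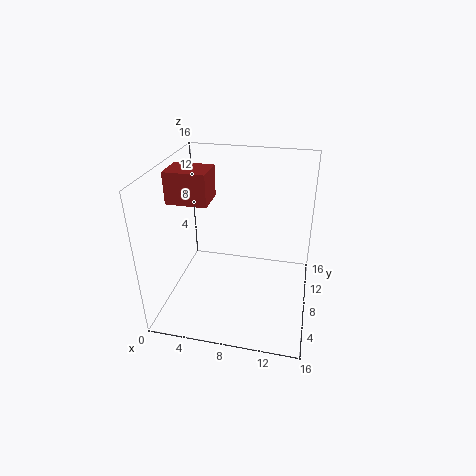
cx = 0.5
cy = 6.5
cz = 12
w = 4.5
h = 3.5
color = 'brown'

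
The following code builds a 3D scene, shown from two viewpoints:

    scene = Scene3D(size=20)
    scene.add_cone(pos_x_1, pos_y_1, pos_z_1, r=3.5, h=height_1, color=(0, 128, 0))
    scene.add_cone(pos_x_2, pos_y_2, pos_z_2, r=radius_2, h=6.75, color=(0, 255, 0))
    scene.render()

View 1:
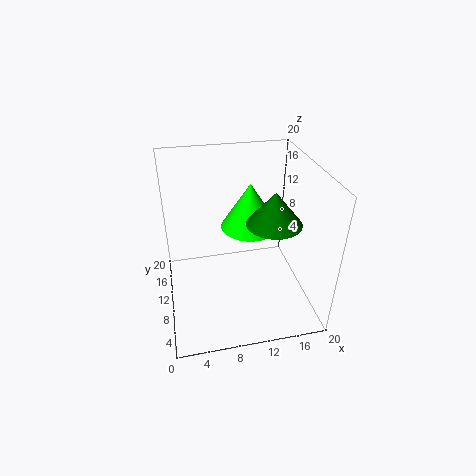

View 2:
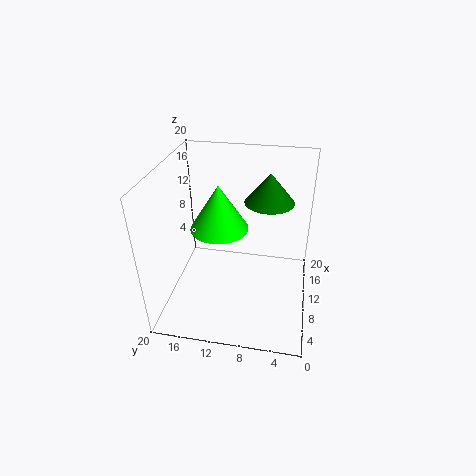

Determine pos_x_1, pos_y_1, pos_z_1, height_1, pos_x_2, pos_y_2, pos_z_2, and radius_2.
pos_x_1 = 13.75; pos_y_1 = 6.25; pos_z_1 = 14; height_1 = 4.25; pos_x_2 = 12.5; pos_y_2 = 13.25; pos_z_2 = 9.75; radius_2 = 4.25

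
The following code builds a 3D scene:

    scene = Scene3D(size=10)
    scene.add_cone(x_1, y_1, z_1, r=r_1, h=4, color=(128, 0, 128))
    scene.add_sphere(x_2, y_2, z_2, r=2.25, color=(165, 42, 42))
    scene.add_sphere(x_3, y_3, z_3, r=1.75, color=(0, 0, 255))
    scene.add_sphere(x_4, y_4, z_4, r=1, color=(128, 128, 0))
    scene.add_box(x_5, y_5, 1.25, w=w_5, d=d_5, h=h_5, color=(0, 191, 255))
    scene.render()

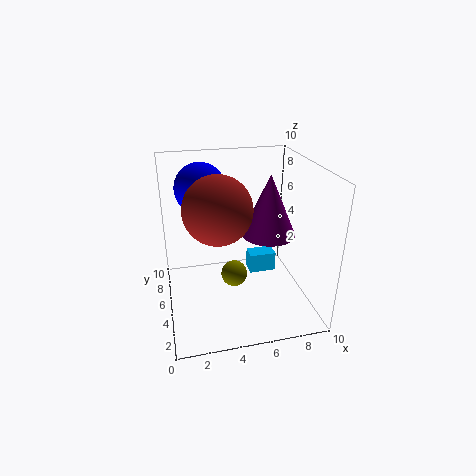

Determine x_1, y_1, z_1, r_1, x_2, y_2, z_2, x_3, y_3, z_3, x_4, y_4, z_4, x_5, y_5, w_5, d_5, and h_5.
x_1 = 6.75, y_1 = 3.75, z_1 = 5.75, r_1 = 1.75, x_2 = 3.5, y_2 = 4.25, z_2 = 7.5, x_3 = 2.75, y_3 = 6.5, z_3 = 8.25, x_4 = 5, y_4 = 6.25, z_4 = 1.25, x_5 = 6.25, y_5 = 6, w_5 = 2, d_5 = 1.25, h_5 = 1.5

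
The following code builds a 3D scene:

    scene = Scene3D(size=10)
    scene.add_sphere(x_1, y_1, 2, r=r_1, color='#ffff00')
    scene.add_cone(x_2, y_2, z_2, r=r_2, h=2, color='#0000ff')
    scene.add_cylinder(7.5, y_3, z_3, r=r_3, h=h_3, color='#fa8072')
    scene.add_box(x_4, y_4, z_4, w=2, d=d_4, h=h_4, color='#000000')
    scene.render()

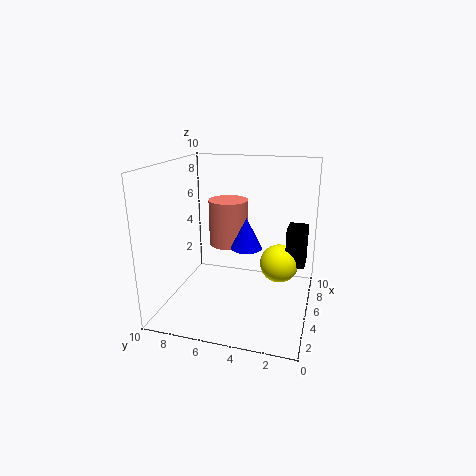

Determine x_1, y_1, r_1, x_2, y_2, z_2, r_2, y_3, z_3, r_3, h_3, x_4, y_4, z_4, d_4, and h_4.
x_1 = 8; y_1 = 2.5; r_1 = 1.5; x_2 = 3.5; y_2 = 4; z_2 = 5; r_2 = 1; y_3 = 6.5; z_3 = 3.5; r_3 = 1.5; h_3 = 3.5; x_4 = 7.5; y_4 = 0.5; z_4 = 2; d_4 = 1.5; h_4 = 3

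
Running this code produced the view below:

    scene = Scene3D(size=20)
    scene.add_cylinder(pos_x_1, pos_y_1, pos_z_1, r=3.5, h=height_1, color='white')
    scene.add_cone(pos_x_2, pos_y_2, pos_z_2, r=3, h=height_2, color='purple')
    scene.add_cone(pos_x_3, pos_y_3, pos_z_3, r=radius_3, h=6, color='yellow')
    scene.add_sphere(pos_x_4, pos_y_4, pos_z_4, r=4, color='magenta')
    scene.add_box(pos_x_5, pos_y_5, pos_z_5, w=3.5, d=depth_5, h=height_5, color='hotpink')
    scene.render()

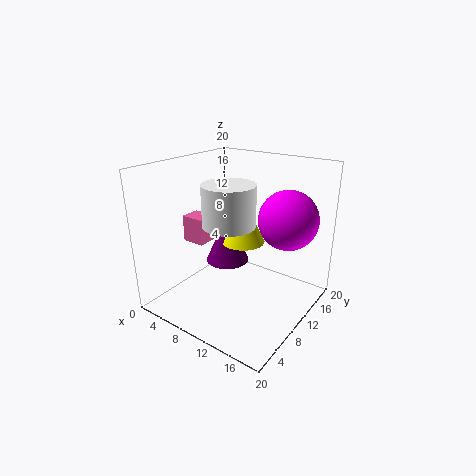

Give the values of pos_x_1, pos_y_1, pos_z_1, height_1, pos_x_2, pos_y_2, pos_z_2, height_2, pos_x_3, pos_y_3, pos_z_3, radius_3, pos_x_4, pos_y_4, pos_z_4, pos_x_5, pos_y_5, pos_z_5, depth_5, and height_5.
pos_x_1 = 10
pos_y_1 = 8
pos_z_1 = 12.5
height_1 = 5.5
pos_x_2 = 8.5
pos_y_2 = 9.5
pos_z_2 = 6.5
height_2 = 6.5
pos_x_3 = 10.5
pos_y_3 = 10.5
pos_z_3 = 9.5
radius_3 = 3
pos_x_4 = 16
pos_y_4 = 13
pos_z_4 = 13
pos_x_5 = 0.5
pos_y_5 = 9
pos_z_5 = 7.5
depth_5 = 3
height_5 = 4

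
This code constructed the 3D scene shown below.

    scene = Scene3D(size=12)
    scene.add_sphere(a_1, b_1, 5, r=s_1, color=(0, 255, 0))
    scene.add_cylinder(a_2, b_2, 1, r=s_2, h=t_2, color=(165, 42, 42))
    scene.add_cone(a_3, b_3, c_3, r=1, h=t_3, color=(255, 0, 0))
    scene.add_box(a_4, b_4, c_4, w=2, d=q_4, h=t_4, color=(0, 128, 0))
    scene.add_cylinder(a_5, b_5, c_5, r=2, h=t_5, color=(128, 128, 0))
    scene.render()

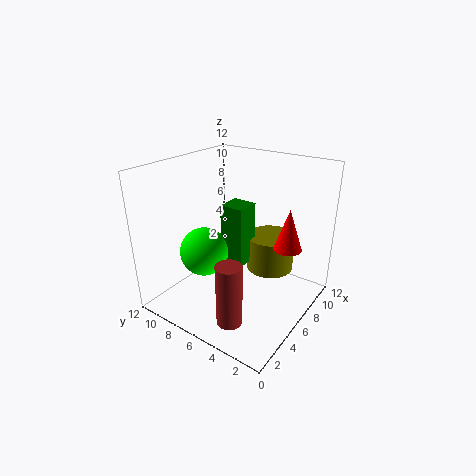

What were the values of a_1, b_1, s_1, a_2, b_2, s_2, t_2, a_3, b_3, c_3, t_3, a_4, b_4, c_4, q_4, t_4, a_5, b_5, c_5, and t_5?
a_1 = 4
b_1 = 8
s_1 = 2
a_2 = 2
b_2 = 4
s_2 = 1
t_2 = 5
a_3 = 5
b_3 = 1
c_3 = 7
t_3 = 3
a_4 = 5
b_4 = 5
c_4 = 4
q_4 = 2
t_4 = 5
a_5 = 8
b_5 = 4
c_5 = 3
t_5 = 3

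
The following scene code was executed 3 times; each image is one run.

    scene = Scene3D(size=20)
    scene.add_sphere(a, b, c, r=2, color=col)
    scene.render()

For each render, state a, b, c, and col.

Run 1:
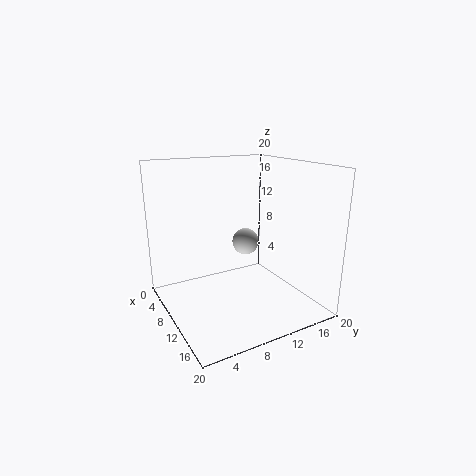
a = 7; b = 13; c = 8; col = 'lightgray'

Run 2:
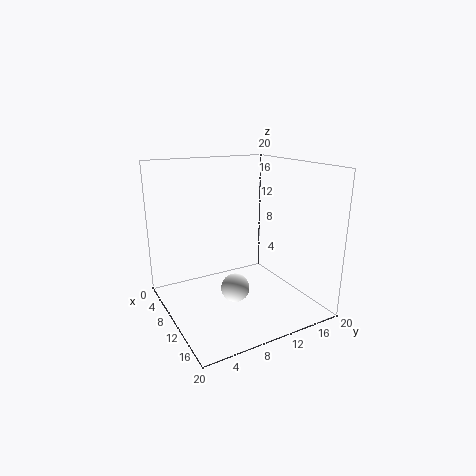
a = 11; b = 9; c = 3; col = 'white'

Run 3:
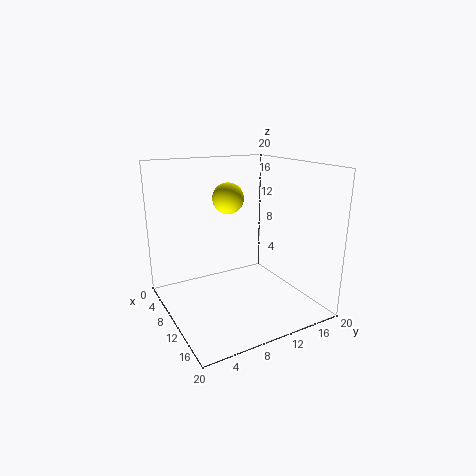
a = 11; b = 8; c = 16; col = 'yellow'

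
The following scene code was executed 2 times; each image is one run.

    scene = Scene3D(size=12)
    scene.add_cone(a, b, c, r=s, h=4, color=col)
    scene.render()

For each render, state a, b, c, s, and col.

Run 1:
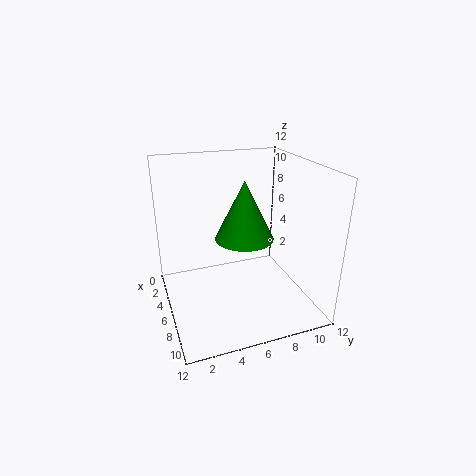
a = 10
b = 5
c = 8
s = 2
col = 'green'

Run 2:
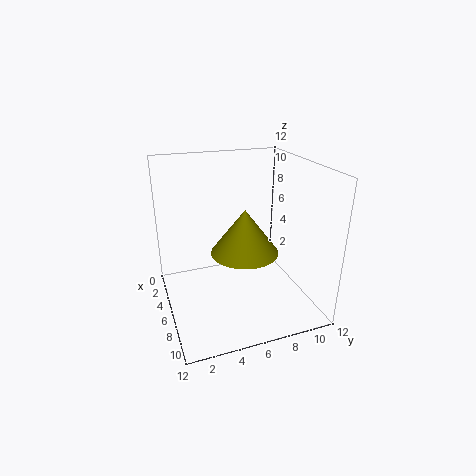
a = 5
b = 7
c = 4
s = 3
col = 'olive'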